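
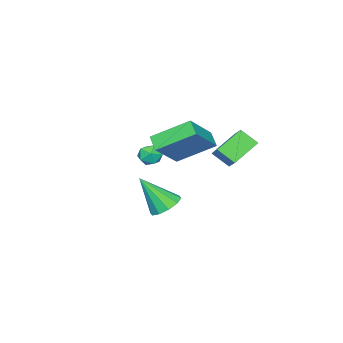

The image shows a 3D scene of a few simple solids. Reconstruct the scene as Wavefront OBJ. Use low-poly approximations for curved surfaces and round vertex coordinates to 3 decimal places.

v -0.532 1.868 2.168
v -1.88 2.235 2.969
v -0.709 2.683 1.497
v -2.057 3.05 2.298
v 0.037 2.53 2.822
v -1.311 2.897 3.623
v -0.14 3.345 2.151
v -1.488 3.712 2.952
v -1.442 -1.42 0.802
v -0.942 -1.553 0.37
v -1.598 -2.487 0.95
v -1.098 -2.62 0.518
v -0.961 -2.345 1.117
v -0.865 -1.685 1.025
v -1.675 -2.355 0.295
v -1.579 -1.695 0.203
v -1.087 -2.13 0.057
v -0.646 -2.124 0.565
v -1.894 -1.916 0.755
v -1.453 -1.91 1.263
v 0.733 0.532 2.634
v -0.147 2.067 3.689
v 1.157 1.112 2.144
v 0.277 2.647 3.199
v 2.363 0.513 4.021
v 1.483 2.048 5.076
v 2.787 1.093 3.531
v 1.907 2.628 4.586
v -0.519 -0.621 -1.95
v -0.147 -1.23 -2.464
v -0.001 -1.739 -0.25
v 0.233 -0.863 -2.338
v 0.326 -0.402 -2.064
v 0.096 -0.025 -1.746
v -0.369 0.124 -1.506
v -0.891 -0.011 -1.436
v -1.271 -0.379 -1.562
v -1.364 -0.839 -1.837
v -1.134 -1.216 -2.155
v -0.669 -1.366 -2.394
f 2 4 1
f 5 2 1
f 1 4 3
f 3 5 1
f 2 8 4
f 6 2 5
f 6 8 2
f 4 8 3
f 7 5 3
f 3 8 7
f 7 6 5
f 8 6 7
f 9 20 14
f 9 14 10
f 9 10 16
f 9 16 19
f 9 19 20
f 10 14 18
f 14 20 13
f 20 19 11
f 19 16 15
f 16 10 17
f 12 18 13
f 12 13 11
f 12 11 15
f 12 15 17
f 12 17 18
f 13 18 14
f 11 13 20
f 15 11 19
f 17 15 16
f 18 17 10
f 22 24 21
f 25 22 21
f 21 24 23
f 23 25 21
f 22 28 24
f 26 22 25
f 26 28 22
f 24 28 23
f 27 25 23
f 23 28 27
f 27 26 25
f 28 26 27
f 30 29 32
f 30 32 31
f 32 29 33
f 32 33 31
f 33 29 34
f 33 34 31
f 34 29 35
f 34 35 31
f 35 29 36
f 35 36 31
f 36 29 37
f 36 37 31
f 37 29 38
f 37 38 31
f 38 29 39
f 38 39 31
f 39 29 40
f 39 40 31
f 40 29 30
f 40 30 31



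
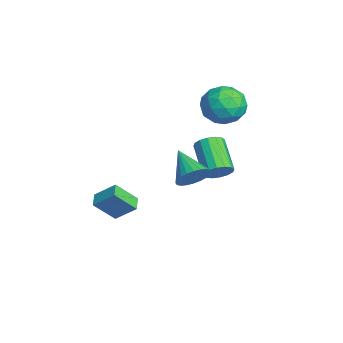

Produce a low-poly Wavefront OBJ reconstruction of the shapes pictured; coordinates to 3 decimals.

v 0.294 1.742 0.018
v 0.676 1.97 0.634
v -0.952 1.827 1.698
v -1.334 1.598 1.082
v 0.54 2.301 0.471
v -1.088 2.157 1.534
v 0.338 2.482 0.186
v -1.29 2.338 1.249
v 0.124 2.465 -0.144
v -1.504 2.321 0.919
v -0.044 2.253 -0.43
v -1.672 2.11 0.633
v -0.122 1.905 -0.596
v -1.75 1.762 0.467
v -0.088 1.513 -0.598
v -1.716 1.37 0.466
v 0.048 1.183 -0.434
v -1.58 1.039 0.629
v 0.25 1.002 -0.149
v -1.378 0.858 0.914
v 0.464 1.019 0.181
v -1.164 0.875 1.244
v 0.632 1.23 0.467
v -0.996 1.087 1.53
v 0.71 1.578 0.633
v -0.918 1.435 1.696
v -3.859 3.576 2.776
v -2.907 3.686 2.005
v -3.473 1.634 2.975
v -2.521 1.744 2.204
v -2.471 2.258 3.321
v -2.71 3.458 3.198
v -3.67 1.862 1.782
v -3.909 3.062 1.659
v -2.79 2.627 1.391
v -2.049 2.871 2.342
v -4.331 2.449 2.638
v -3.59 2.693 3.589
v -3.417 3.802 2.373
v -2.963 1.518 2.607
v -2.934 1.82 3.264
v -2.374 1.885 2.811
v -3.301 3.668 3.074
v -2.741 3.733 2.621
v -2.485 2.893 3.394
v -3.639 1.587 2.359
v -3.079 1.652 1.906
v -4.006 3.435 2.169
v -3.446 3.5 1.716
v -3.895 2.427 1.586
v -2.788 3.244 1.559
v -2.561 2.102 1.676
v -3.237 2.171 1.428
v -3.377 2.877 1.356
v -2.353 3.388 2.118
v -2.126 2.246 2.235
v -2.097 2.548 2.891
v -2.237 3.254 2.819
v -2.284 2.765 1.757
v -4.254 3.074 2.745
v -4.027 1.932 2.862
v -4.143 2.066 2.161
v -4.283 2.772 2.089
v -3.819 3.218 3.304
v -3.592 2.076 3.421
v -3.003 2.443 3.624
v -3.143 3.149 3.552
v -4.096 2.555 3.223
v -1.547 -2.841 -3.185
v -1.496 -3.903 -2.058
v -1.099 -1.881 -2.301
v -1.048 -2.943 -1.173
v -0.772 -3.017 -3.387
v -0.721 -4.079 -2.259
v -0.324 -2.057 -2.502
v -0.273 -3.119 -1.375
v 2.854 0.074 1.536
v 3.352 -0.323 2.143
v 1.366 -0.374 2.464
v 3.335 -0.004 2.269
v 3.244 0.327 2.283
v 3.094 0.619 2.184
v 2.907 0.829 1.986
v 2.712 0.923 1.719
v 2.539 0.889 1.425
v 2.414 0.73 1.147
v 2.356 0.471 0.929
v 2.373 0.153 0.803
v 2.464 -0.178 0.789
v 2.614 -0.471 0.888
v 2.801 -0.68 1.086
v 2.995 -0.775 1.352
v 3.169 -0.74 1.647
v 3.294 -0.581 1.924
f 2 1 5
f 2 5 3
f 3 5 6
f 3 6 4
f 5 1 7
f 5 7 6
f 6 7 8
f 6 8 4
f 7 1 9
f 7 9 8
f 8 9 10
f 8 10 4
f 9 1 11
f 9 11 10
f 10 11 12
f 10 12 4
f 11 1 13
f 11 13 12
f 12 13 14
f 12 14 4
f 13 1 15
f 13 15 14
f 14 15 16
f 14 16 4
f 15 1 17
f 15 17 16
f 16 17 18
f 16 18 4
f 17 1 19
f 17 19 18
f 18 19 20
f 18 20 4
f 19 1 21
f 19 21 20
f 20 21 22
f 20 22 4
f 21 1 23
f 21 23 22
f 22 23 24
f 22 24 4
f 23 1 25
f 23 25 24
f 24 25 26
f 24 26 4
f 25 1 2
f 25 2 26
f 26 2 3
f 26 3 4
f 27 64 43
f 64 38 67
f 43 67 32
f 64 67 43
f 27 43 39
f 43 32 44
f 39 44 28
f 43 44 39
f 27 39 48
f 39 28 49
f 48 49 34
f 39 49 48
f 27 48 60
f 48 34 63
f 60 63 37
f 48 63 60
f 27 60 64
f 60 37 68
f 64 68 38
f 60 68 64
f 28 44 55
f 44 32 58
f 55 58 36
f 44 58 55
f 32 67 45
f 67 38 66
f 45 66 31
f 67 66 45
f 38 68 65
f 68 37 61
f 65 61 29
f 68 61 65
f 37 63 62
f 63 34 50
f 62 50 33
f 63 50 62
f 34 49 54
f 49 28 51
f 54 51 35
f 49 51 54
f 30 56 42
f 56 36 57
f 42 57 31
f 56 57 42
f 30 42 40
f 42 31 41
f 40 41 29
f 42 41 40
f 30 40 47
f 40 29 46
f 47 46 33
f 40 46 47
f 30 47 52
f 47 33 53
f 52 53 35
f 47 53 52
f 30 52 56
f 52 35 59
f 56 59 36
f 52 59 56
f 31 57 45
f 57 36 58
f 45 58 32
f 57 58 45
f 29 41 65
f 41 31 66
f 65 66 38
f 41 66 65
f 33 46 62
f 46 29 61
f 62 61 37
f 46 61 62
f 35 53 54
f 53 33 50
f 54 50 34
f 53 50 54
f 36 59 55
f 59 35 51
f 55 51 28
f 59 51 55
f 70 72 69
f 73 70 69
f 69 72 71
f 71 73 69
f 70 76 72
f 74 70 73
f 74 76 70
f 72 76 71
f 75 73 71
f 71 76 75
f 75 74 73
f 76 74 75
f 78 77 80
f 78 80 79
f 80 77 81
f 80 81 79
f 81 77 82
f 81 82 79
f 82 77 83
f 82 83 79
f 83 77 84
f 83 84 79
f 84 77 85
f 84 85 79
f 85 77 86
f 85 86 79
f 86 77 87
f 86 87 79
f 87 77 88
f 87 88 79
f 88 77 89
f 88 89 79
f 89 77 90
f 89 90 79
f 90 77 91
f 90 91 79
f 91 77 92
f 91 92 79
f 92 77 93
f 92 93 79
f 93 77 94
f 93 94 79
f 94 77 78
f 94 78 79



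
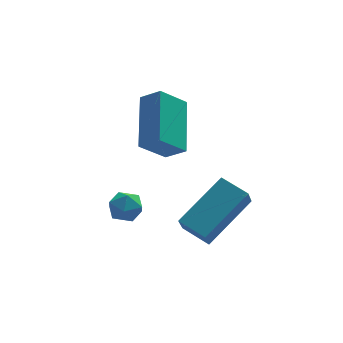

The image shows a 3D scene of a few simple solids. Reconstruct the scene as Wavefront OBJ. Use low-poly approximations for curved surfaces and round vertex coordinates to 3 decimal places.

v 1.146 -1.657 0.955
v 1.727 -2.08 1.446
v 1.552 0.147 2.033
v 2.132 -0.276 2.523
v 2.068 -1.364 0.117
v 2.648 -1.787 0.607
v 2.473 0.44 1.194
v 3.054 0.017 1.685
v 0.713 -1.988 -1.381
v 1.023 -2.276 -0.899
v 0.077 -2.804 -1.461
v 0.387 -3.092 -0.979
v 0.029 -2.572 -0.864
v 0.422 -2.068 -0.815
v 0.678 -3.012 -1.545
v 1.071 -2.508 -1.496
v 1.001 -2.909 -1
v 0.6 -2.637 -0.58
v 0.5 -2.443 -1.78
v 0.099 -2.171 -1.36
v 2.352 -2.601 -2.447
v 2.097 -3.159 -1.645
v 3.938 -1.67 -1.296
v 3.683 -2.228 -0.493
v 3.037 -3.372 -2.767
v 2.782 -3.93 -1.964
v 4.623 -2.441 -1.615
v 4.368 -2.999 -0.813
f 2 4 1
f 5 2 1
f 1 4 3
f 3 5 1
f 2 8 4
f 6 2 5
f 6 8 2
f 4 8 3
f 7 5 3
f 3 8 7
f 7 6 5
f 8 6 7
f 9 20 14
f 9 14 10
f 9 10 16
f 9 16 19
f 9 19 20
f 10 14 18
f 14 20 13
f 20 19 11
f 19 16 15
f 16 10 17
f 12 18 13
f 12 13 11
f 12 11 15
f 12 15 17
f 12 17 18
f 13 18 14
f 11 13 20
f 15 11 19
f 17 15 16
f 18 17 10
f 22 24 21
f 25 22 21
f 21 24 23
f 23 25 21
f 22 28 24
f 26 22 25
f 26 28 22
f 24 28 23
f 27 25 23
f 23 28 27
f 27 26 25
f 28 26 27



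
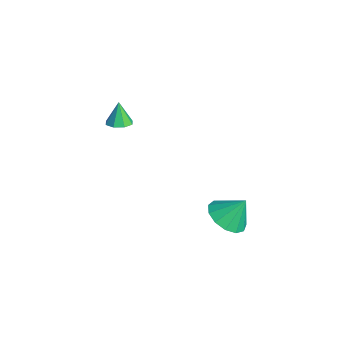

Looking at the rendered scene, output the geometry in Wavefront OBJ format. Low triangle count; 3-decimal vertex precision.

v -2.113 -3.321 -0.749
v -1.738 -2.884 -0.679
v -2.427 -3.219 0.289
v -2.138 -2.745 -0.813
v -2.523 -2.944 -0.911
v -2.667 -3.364 -0.913
v -2.487 -3.758 -0.82
v -2.087 -3.897 -0.685
v -1.702 -3.698 -0.588
v -1.558 -3.278 -0.585
v 3.095 -0.64 -3.112
v 3.996 -0.617 -3.342
v 3.345 0.04 -2.068
v 3.776 -0.197 -3.564
v 3.341 0.084 -3.642
v 2.827 0.134 -3.552
v 2.398 -0.061 -3.322
v 2.191 -0.44 -3.025
v 2.271 -0.883 -2.756
v 2.612 -1.248 -2.6
v 3.107 -1.42 -2.606
v 3.598 -1.345 -2.772
v 3.93 -1.046 -3.047
f 2 1 4
f 2 4 3
f 4 1 5
f 4 5 3
f 5 1 6
f 5 6 3
f 6 1 7
f 6 7 3
f 7 1 8
f 7 8 3
f 8 1 9
f 8 9 3
f 9 1 10
f 9 10 3
f 10 1 2
f 10 2 3
f 12 11 14
f 12 14 13
f 14 11 15
f 14 15 13
f 15 11 16
f 15 16 13
f 16 11 17
f 16 17 13
f 17 11 18
f 17 18 13
f 18 11 19
f 18 19 13
f 19 11 20
f 19 20 13
f 20 11 21
f 20 21 13
f 21 11 22
f 21 22 13
f 22 11 23
f 22 23 13
f 23 11 12
f 23 12 13



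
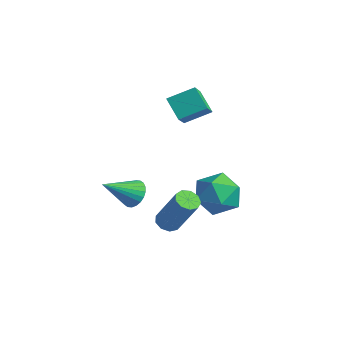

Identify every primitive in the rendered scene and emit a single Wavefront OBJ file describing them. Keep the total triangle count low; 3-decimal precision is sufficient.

v -1.171 1.944 2.909
v -0.482 1.093 3.797
v -0.611 2.952 3.441
v 0.078 2.101 4.329
v -0.298 1.859 2.151
v 0.391 1.008 3.039
v 0.262 2.867 2.683
v 0.951 2.016 3.571
v 2.184 -0.983 -1.151
v 2.636 -0.87 -1.423
v 3.649 -0.683 0.339
v 3.196 -0.797 0.611
v 2.451 -0.559 -1.349
v 3.464 -0.372 0.412
v 2.141 -0.446 -1.183
v 3.154 -0.259 0.578
v 1.851 -0.585 -1.002
v 2.863 -0.398 0.76
v 1.717 -0.91 -0.89
v 2.729 -0.724 0.871
v 1.801 -1.27 -0.9
v 2.813 -1.083 0.861
v 2.064 -1.495 -1.028
v 3.076 -1.309 0.734
v 2.384 -1.481 -1.213
v 3.396 -1.294 0.549
v 2.61 -1.234 -1.369
v 3.622 -1.047 0.393
v 0.76 -1.531 -0.052
v 1.138 -1.256 0.441
v 0.46 -2.849 0.912
v 0.898 -1.159 0.499
v 0.637 -1.118 0.474
v 0.395 -1.141 0.368
v 0.208 -1.222 0.198
v 0.106 -1.351 -0.01
v 0.102 -1.508 -0.224
v 0.199 -1.667 -0.412
v 0.382 -1.807 -0.546
v 0.621 -1.904 -0.604
v 0.882 -1.944 -0.578
v 1.125 -1.922 -0.473
v 1.311 -1.84 -0.303
v 1.414 -1.711 -0.095
v 1.417 -1.555 0.119
v 1.32 -1.395 0.308
v 0.585 1.805 -0.822
v 1.122 2.721 -0.451
v 1.798 1.639 -2.169
v 2.335 2.555 -1.798
v 2.356 1.607 -1.193
v 1.606 1.71 -0.36
v 1.314 2.65 -2.26
v 0.564 2.753 -1.427
v 1.573 3.244 -1.34
v 2.217 2.599 -0.68
v 0.703 1.761 -1.94
v 1.347 1.116 -1.28
f 2 4 1
f 5 2 1
f 1 4 3
f 3 5 1
f 2 8 4
f 6 2 5
f 6 8 2
f 4 8 3
f 7 5 3
f 3 8 7
f 7 6 5
f 8 6 7
f 10 9 13
f 10 13 11
f 11 13 14
f 11 14 12
f 13 9 15
f 13 15 14
f 14 15 16
f 14 16 12
f 15 9 17
f 15 17 16
f 16 17 18
f 16 18 12
f 17 9 19
f 17 19 18
f 18 19 20
f 18 20 12
f 19 9 21
f 19 21 20
f 20 21 22
f 20 22 12
f 21 9 23
f 21 23 22
f 22 23 24
f 22 24 12
f 23 9 25
f 23 25 24
f 24 25 26
f 24 26 12
f 25 9 27
f 25 27 26
f 26 27 28
f 26 28 12
f 27 9 10
f 27 10 28
f 28 10 11
f 28 11 12
f 30 29 32
f 30 32 31
f 32 29 33
f 32 33 31
f 33 29 34
f 33 34 31
f 34 29 35
f 34 35 31
f 35 29 36
f 35 36 31
f 36 29 37
f 36 37 31
f 37 29 38
f 37 38 31
f 38 29 39
f 38 39 31
f 39 29 40
f 39 40 31
f 40 29 41
f 40 41 31
f 41 29 42
f 41 42 31
f 42 29 43
f 42 43 31
f 43 29 44
f 43 44 31
f 44 29 45
f 44 45 31
f 45 29 46
f 45 46 31
f 46 29 30
f 46 30 31
f 47 58 52
f 47 52 48
f 47 48 54
f 47 54 57
f 47 57 58
f 48 52 56
f 52 58 51
f 58 57 49
f 57 54 53
f 54 48 55
f 50 56 51
f 50 51 49
f 50 49 53
f 50 53 55
f 50 55 56
f 51 56 52
f 49 51 58
f 53 49 57
f 55 53 54
f 56 55 48



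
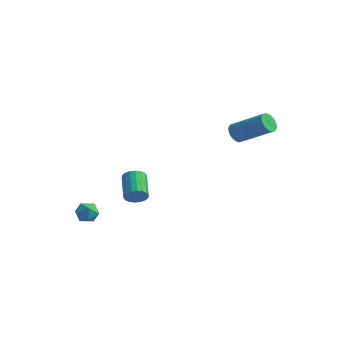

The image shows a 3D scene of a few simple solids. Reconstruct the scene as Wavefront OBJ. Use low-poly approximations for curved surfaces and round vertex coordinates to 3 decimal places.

v -1.648 -2.701 -2.646
v -1.205 -2.902 -3.065
v -2.375 -3.238 -3.155
v -1.932 -3.439 -3.574
v -1.919 -3.649 -2.969
v -1.47 -3.317 -2.654
v -2.11 -2.823 -3.566
v -1.661 -2.491 -3.251
v -1.491 -2.977 -3.634
v -1.373 -3.488 -3.264
v -2.207 -2.652 -2.956
v -2.089 -3.163 -2.586
v 2.078 3.173 0.9
v 2.355 2.767 0.593
v 3.98 3.12 1.593
v 3.702 3.527 1.9
v 2.394 2.981 0.454
v 4.019 3.334 1.454
v 2.371 3.233 0.403
v 3.995 3.586 1.403
v 2.289 3.473 0.451
v 3.914 3.826 1.45
v 2.166 3.654 0.587
v 3.79 4.007 1.587
v 2.025 3.74 0.786
v 3.649 4.093 1.786
v 1.894 3.713 1.007
v 3.519 4.066 2.007
v 1.8 3.58 1.207
v 3.425 3.933 2.207
v 1.761 3.366 1.346
v 3.386 3.719 2.346
v 1.785 3.114 1.397
v 3.409 3.467 2.397
v 1.866 2.874 1.35
v 3.491 3.227 2.349
v 1.99 2.693 1.213
v 3.614 3.046 2.213
v 2.131 2.607 1.014
v 3.755 2.96 2.014
v 2.261 2.634 0.793
v 3.886 2.987 1.793
v 0.243 -1.994 -1.89
v 0.62 -1.974 -1.45
v -0.246 -1.046 -0.75
v -0.623 -1.066 -1.19
v 0.701 -1.783 -1.603
v -0.166 -0.855 -0.903
v 0.691 -1.633 -1.813
v -0.176 -0.706 -1.113
v 0.593 -1.555 -2.039
v -0.274 -0.628 -1.339
v 0.425 -1.564 -2.235
v -0.442 -0.636 -1.535
v 0.221 -1.658 -2.363
v -0.646 -0.73 -1.662
v 0.022 -1.819 -2.397
v -0.845 -0.891 -1.696
v -0.134 -2.014 -2.33
v -1 -1.086 -1.63
v -0.214 -2.205 -2.177
v -1.081 -1.277 -1.477
v -0.204 -2.354 -1.967
v -1.071 -1.427 -1.267
v -0.106 -2.432 -1.741
v -0.973 -1.505 -1.041
v 0.062 -2.424 -1.545
v -0.805 -1.496 -0.845
v 0.266 -2.33 -1.418
v -0.601 -1.402 -0.717
v 0.465 -2.169 -1.384
v -0.402 -1.241 -0.683
f 1 12 6
f 1 6 2
f 1 2 8
f 1 8 11
f 1 11 12
f 2 6 10
f 6 12 5
f 12 11 3
f 11 8 7
f 8 2 9
f 4 10 5
f 4 5 3
f 4 3 7
f 4 7 9
f 4 9 10
f 5 10 6
f 3 5 12
f 7 3 11
f 9 7 8
f 10 9 2
f 14 13 17
f 14 17 15
f 15 17 18
f 15 18 16
f 17 13 19
f 17 19 18
f 18 19 20
f 18 20 16
f 19 13 21
f 19 21 20
f 20 21 22
f 20 22 16
f 21 13 23
f 21 23 22
f 22 23 24
f 22 24 16
f 23 13 25
f 23 25 24
f 24 25 26
f 24 26 16
f 25 13 27
f 25 27 26
f 26 27 28
f 26 28 16
f 27 13 29
f 27 29 28
f 28 29 30
f 28 30 16
f 29 13 31
f 29 31 30
f 30 31 32
f 30 32 16
f 31 13 33
f 31 33 32
f 32 33 34
f 32 34 16
f 33 13 35
f 33 35 34
f 34 35 36
f 34 36 16
f 35 13 37
f 35 37 36
f 36 37 38
f 36 38 16
f 37 13 39
f 37 39 38
f 38 39 40
f 38 40 16
f 39 13 41
f 39 41 40
f 40 41 42
f 40 42 16
f 41 13 14
f 41 14 42
f 42 14 15
f 42 15 16
f 44 43 47
f 44 47 45
f 45 47 48
f 45 48 46
f 47 43 49
f 47 49 48
f 48 49 50
f 48 50 46
f 49 43 51
f 49 51 50
f 50 51 52
f 50 52 46
f 51 43 53
f 51 53 52
f 52 53 54
f 52 54 46
f 53 43 55
f 53 55 54
f 54 55 56
f 54 56 46
f 55 43 57
f 55 57 56
f 56 57 58
f 56 58 46
f 57 43 59
f 57 59 58
f 58 59 60
f 58 60 46
f 59 43 61
f 59 61 60
f 60 61 62
f 60 62 46
f 61 43 63
f 61 63 62
f 62 63 64
f 62 64 46
f 63 43 65
f 63 65 64
f 64 65 66
f 64 66 46
f 65 43 67
f 65 67 66
f 66 67 68
f 66 68 46
f 67 43 69
f 67 69 68
f 68 69 70
f 68 70 46
f 69 43 71
f 69 71 70
f 70 71 72
f 70 72 46
f 71 43 44
f 71 44 72
f 72 44 45
f 72 45 46



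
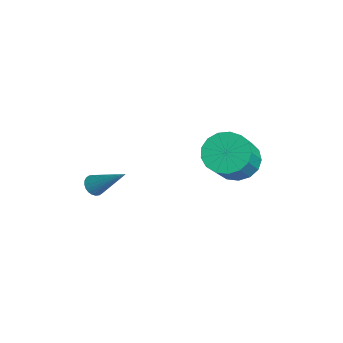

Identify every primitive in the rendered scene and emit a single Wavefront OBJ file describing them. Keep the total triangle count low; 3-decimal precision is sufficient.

v -1.364 3.465 -1.165
v -0.896 2.908 -1.836
v 0.133 2.098 -0.446
v -0.336 2.655 0.225
v -0.629 3.298 -1.807
v 0.4 2.488 -0.416
v -0.53 3.727 -1.63
v 0.499 2.916 -0.24
v -0.623 4.095 -1.347
v 0.406 3.285 0.043
v -0.885 4.319 -1.022
v 0.144 3.509 0.368
v -1.257 4.348 -0.73
v -0.228 3.538 0.66
v -1.654 4.174 -0.538
v -0.625 3.364 0.853
v -1.984 3.838 -0.489
v -0.955 3.028 0.901
v -2.173 3.416 -0.595
v -1.144 2.606 0.795
v -2.176 3.006 -0.832
v -1.147 2.196 0.558
v -1.993 2.701 -1.145
v -0.964 1.89 0.245
v -1.667 2.571 -1.463
v -0.638 1.76 -0.073
v -1.271 2.645 -1.712
v -0.242 1.835 -0.322
v -3.481 -1.681 -3.058
v -3.218 -2.103 -2.944
v -2.439 -0.699 -1.822
v -3.11 -2.029 -3.094
v -3.058 -1.902 -3.238
v -3.071 -1.741 -3.355
v -3.146 -1.572 -3.426
v -3.272 -1.418 -3.442
v -3.43 -1.305 -3.399
v -3.595 -1.249 -3.304
v -3.743 -1.258 -3.171
v -3.851 -1.332 -3.022
v -3.903 -1.459 -2.877
v -3.89 -1.62 -2.76
v -3.815 -1.79 -2.689
v -3.689 -1.943 -2.673
v -3.532 -2.056 -2.716
v -3.366 -2.112 -2.811
f 2 1 5
f 2 5 3
f 3 5 6
f 3 6 4
f 5 1 7
f 5 7 6
f 6 7 8
f 6 8 4
f 7 1 9
f 7 9 8
f 8 9 10
f 8 10 4
f 9 1 11
f 9 11 10
f 10 11 12
f 10 12 4
f 11 1 13
f 11 13 12
f 12 13 14
f 12 14 4
f 13 1 15
f 13 15 14
f 14 15 16
f 14 16 4
f 15 1 17
f 15 17 16
f 16 17 18
f 16 18 4
f 17 1 19
f 17 19 18
f 18 19 20
f 18 20 4
f 19 1 21
f 19 21 20
f 20 21 22
f 20 22 4
f 21 1 23
f 21 23 22
f 22 23 24
f 22 24 4
f 23 1 25
f 23 25 24
f 24 25 26
f 24 26 4
f 25 1 27
f 25 27 26
f 26 27 28
f 26 28 4
f 27 1 2
f 27 2 28
f 28 2 3
f 28 3 4
f 30 29 32
f 30 32 31
f 32 29 33
f 32 33 31
f 33 29 34
f 33 34 31
f 34 29 35
f 34 35 31
f 35 29 36
f 35 36 31
f 36 29 37
f 36 37 31
f 37 29 38
f 37 38 31
f 38 29 39
f 38 39 31
f 39 29 40
f 39 40 31
f 40 29 41
f 40 41 31
f 41 29 42
f 41 42 31
f 42 29 43
f 42 43 31
f 43 29 44
f 43 44 31
f 44 29 45
f 44 45 31
f 45 29 46
f 45 46 31
f 46 29 30
f 46 30 31



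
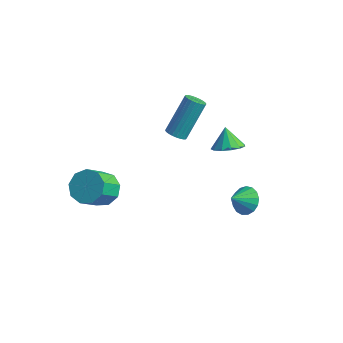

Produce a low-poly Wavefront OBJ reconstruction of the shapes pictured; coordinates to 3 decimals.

v 2.525 -0.392 0.567
v 3.133 -0.24 0.997
v 2.215 -1.148 1.273
v 2.877 -0.015 1.125
v 2.541 0.123 1.126
v 2.201 0.144 0.998
v 1.935 0.041 0.771
v 1.805 -0.16 0.498
v 1.84 -0.415 0.24
v 2.031 -0.664 0.058
v 2.336 -0.851 -0.008
v 2.684 -0.933 0.058
v 2.996 -0.891 0.24
v 3.2 -0.735 0.497
v 3.25 -0.5 0.771
v -3.419 -3.261 0.283
v -2.741 -3.719 -0.115
v -2.783 -4.837 1.098
v -3.461 -4.379 1.497
v -2.51 -3.298 0.281
v -2.552 -4.415 1.494
v -2.704 -2.86 0.678
v -2.746 -3.977 1.891
v -3.233 -2.609 0.89
v -3.275 -3.727 2.104
v -3.849 -2.664 0.819
v -3.891 -3.781 2.032
v -4.264 -2.998 0.497
v -4.305 -4.115 1.71
v -4.283 -3.456 0.075
v -4.325 -4.573 1.288
v -3.899 -3.822 -0.249
v -3.94 -4.939 0.964
v -3.289 -3.926 -0.324
v -3.331 -5.043 0.889
v 0.428 1.296 1.902
v 0.904 0.847 2.379
v -0.048 1.744 2.798
v 1.129 1.237 2.303
v 1.131 1.645 2.099
v 0.91 1.943 1.833
v 0.535 2.035 1.589
v 0.127 1.892 1.443
v -0.186 1.56 1.444
v -0.304 1.144 1.59
v -0.19 0.776 1.834
v 0.121 0.573 2.1
v 0.528 0.599 2.303
v -1.559 -0.06 2.885
v -1.126 -0.333 3.057
v -0.948 0.987 4.707
v -1.381 1.26 4.535
v -1.037 -0.189 2.932
v -0.859 1.131 4.582
v -1.027 -0.025 2.8
v -0.849 1.295 4.45
v -1.098 0.133 2.681
v -0.92 1.453 4.33
v -1.239 0.263 2.593
v -1.061 1.582 4.242
v -1.429 0.343 2.549
v -1.251 1.662 4.199
v -1.639 0.361 2.557
v -1.461 1.681 4.206
v -1.837 0.316 2.614
v -1.659 1.636 4.264
v -1.992 0.213 2.713
v -1.814 1.533 4.363
v -2.081 0.069 2.838
v -1.903 1.389 4.488
v -2.091 -0.095 2.97
v -1.913 1.225 4.62
v -2.02 -0.253 3.09
v -1.842 1.067 4.739
v -1.879 -0.382 3.178
v -1.701 0.937 4.827
v -1.689 -0.462 3.221
v -1.511 0.857 4.871
v -1.479 -0.481 3.214
v -1.301 0.839 4.863
v -1.281 -0.436 3.156
v -1.103 0.884 4.806
f 2 1 4
f 2 4 3
f 4 1 5
f 4 5 3
f 5 1 6
f 5 6 3
f 6 1 7
f 6 7 3
f 7 1 8
f 7 8 3
f 8 1 9
f 8 9 3
f 9 1 10
f 9 10 3
f 10 1 11
f 10 11 3
f 11 1 12
f 11 12 3
f 12 1 13
f 12 13 3
f 13 1 14
f 13 14 3
f 14 1 15
f 14 15 3
f 15 1 2
f 15 2 3
f 17 16 20
f 17 20 18
f 18 20 21
f 18 21 19
f 20 16 22
f 20 22 21
f 21 22 23
f 21 23 19
f 22 16 24
f 22 24 23
f 23 24 25
f 23 25 19
f 24 16 26
f 24 26 25
f 25 26 27
f 25 27 19
f 26 16 28
f 26 28 27
f 27 28 29
f 27 29 19
f 28 16 30
f 28 30 29
f 29 30 31
f 29 31 19
f 30 16 32
f 30 32 31
f 31 32 33
f 31 33 19
f 32 16 34
f 32 34 33
f 33 34 35
f 33 35 19
f 34 16 17
f 34 17 35
f 35 17 18
f 35 18 19
f 37 36 39
f 37 39 38
f 39 36 40
f 39 40 38
f 40 36 41
f 40 41 38
f 41 36 42
f 41 42 38
f 42 36 43
f 42 43 38
f 43 36 44
f 43 44 38
f 44 36 45
f 44 45 38
f 45 36 46
f 45 46 38
f 46 36 47
f 46 47 38
f 47 36 48
f 47 48 38
f 48 36 37
f 48 37 38
f 50 49 53
f 50 53 51
f 51 53 54
f 51 54 52
f 53 49 55
f 53 55 54
f 54 55 56
f 54 56 52
f 55 49 57
f 55 57 56
f 56 57 58
f 56 58 52
f 57 49 59
f 57 59 58
f 58 59 60
f 58 60 52
f 59 49 61
f 59 61 60
f 60 61 62
f 60 62 52
f 61 49 63
f 61 63 62
f 62 63 64
f 62 64 52
f 63 49 65
f 63 65 64
f 64 65 66
f 64 66 52
f 65 49 67
f 65 67 66
f 66 67 68
f 66 68 52
f 67 49 69
f 67 69 68
f 68 69 70
f 68 70 52
f 69 49 71
f 69 71 70
f 70 71 72
f 70 72 52
f 71 49 73
f 71 73 72
f 72 73 74
f 72 74 52
f 73 49 75
f 73 75 74
f 74 75 76
f 74 76 52
f 75 49 77
f 75 77 76
f 76 77 78
f 76 78 52
f 77 49 79
f 77 79 78
f 78 79 80
f 78 80 52
f 79 49 81
f 79 81 80
f 80 81 82
f 80 82 52
f 81 49 50
f 81 50 82
f 82 50 51
f 82 51 52



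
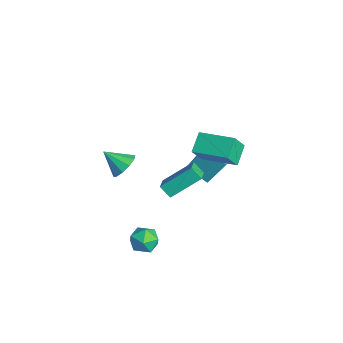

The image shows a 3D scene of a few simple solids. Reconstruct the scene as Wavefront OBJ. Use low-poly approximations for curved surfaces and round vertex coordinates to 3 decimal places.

v -4.815 3.111 -4.396
v -4.587 4.102 -2.851
v -3.844 4.047 -5.14
v -3.616 5.038 -3.594
v -3.444 2.062 -3.926
v -3.216 3.053 -2.38
v -2.473 2.998 -4.669
v -2.245 3.989 -3.124
v 0.242 -0.527 -1.453
v 0.401 1.141 -0.154
v -0.665 -0.104 -1.885
v -0.506 1.564 -0.586
v 0.726 -0.104 -2.054
v 0.885 1.564 -0.755
v -0.181 0.319 -2.486
v -0.022 1.987 -1.187
v 2.608 -1.519 -2.604
v 3.498 -1.588 -2.553
v 2.542 -2.832 -3.207
v 3.432 -2.901 -3.156
v 2.938 -2.914 -2.411
v 2.979 -2.103 -2.038
v 3.061 -2.317 -3.722
v 3.102 -1.506 -3.349
v 3.778 -2.081 -3.243
v 3.702 -2.45 -2.433
v 2.338 -1.97 -3.327
v 2.262 -2.339 -2.517
v 1.103 1.492 1.174
v 0.238 2.158 1.862
v 2.529 2.959 1.549
v 1.664 3.624 2.237
v 1.496 0.816 2.323
v 0.631 1.481 3.011
v 2.922 2.282 2.698
v 2.057 2.948 3.386
v 2.135 -2.945 2.78
v 2.728 -3.518 2.622
v 1.485 -3.855 3.64
v 2.88 -3.239 3.033
v 2.747 -2.847 3.346
v 2.381 -2.493 3.444
v 1.92 -2.312 3.288
v 1.541 -2.372 2.938
v 1.389 -2.652 2.528
v 1.522 -3.043 2.214
v 1.889 -3.397 2.116
v 2.35 -3.579 2.272
f 2 4 1
f 5 2 1
f 1 4 3
f 3 5 1
f 2 8 4
f 6 2 5
f 6 8 2
f 4 8 3
f 7 5 3
f 3 8 7
f 7 6 5
f 8 6 7
f 10 12 9
f 13 10 9
f 9 12 11
f 11 13 9
f 10 16 12
f 14 10 13
f 14 16 10
f 12 16 11
f 15 13 11
f 11 16 15
f 15 14 13
f 16 14 15
f 17 28 22
f 17 22 18
f 17 18 24
f 17 24 27
f 17 27 28
f 18 22 26
f 22 28 21
f 28 27 19
f 27 24 23
f 24 18 25
f 20 26 21
f 20 21 19
f 20 19 23
f 20 23 25
f 20 25 26
f 21 26 22
f 19 21 28
f 23 19 27
f 25 23 24
f 26 25 18
f 30 32 29
f 33 30 29
f 29 32 31
f 31 33 29
f 30 36 32
f 34 30 33
f 34 36 30
f 32 36 31
f 35 33 31
f 31 36 35
f 35 34 33
f 36 34 35
f 38 37 40
f 38 40 39
f 40 37 41
f 40 41 39
f 41 37 42
f 41 42 39
f 42 37 43
f 42 43 39
f 43 37 44
f 43 44 39
f 44 37 45
f 44 45 39
f 45 37 46
f 45 46 39
f 46 37 47
f 46 47 39
f 47 37 48
f 47 48 39
f 48 37 38
f 48 38 39



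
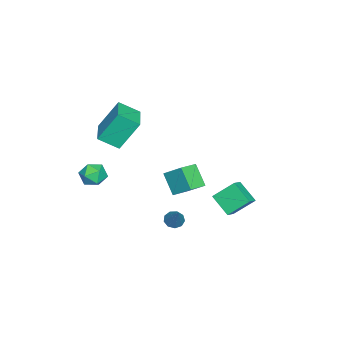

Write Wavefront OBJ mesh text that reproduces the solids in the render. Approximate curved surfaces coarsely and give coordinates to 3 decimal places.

v 0.341 3.855 -2.16
v -0.239 2.804 -1.294
v -0.091 4.943 -1.129
v -0.671 3.892 -0.263
v 1.131 3.768 -1.737
v 0.551 2.717 -0.871
v 0.699 4.856 -0.706
v 0.119 3.805 0.16
v -0.658 -2.963 1.997
v -0.328 -4.087 2.727
v -1.201 -1.973 3.768
v -0.871 -3.097 4.498
v 1.111 -2.323 2.182
v 1.441 -3.447 2.912
v 0.568 -1.333 3.953
v 0.898 -2.457 4.683
v 1.893 -3.066 0.573
v 2.453 -2.479 0.797
v 2.767 -4.041 0.943
v 3.327 -3.454 1.167
v 2.622 -3.554 1.614
v 2.081 -2.952 1.385
v 3.139 -3.568 0.355
v 2.598 -2.966 0.126
v 3.223 -2.79 0.662
v 2.903 -2.781 1.44
v 2.317 -3.739 0.3
v 1.997 -3.73 1.078
v -4.038 -0.777 -2.484
v -3.695 0.379 -1.526
v -3.371 0.014 -3.678
v -3.028 1.17 -2.72
v -2.992 -1.29 -2.24
v -2.649 -0.134 -1.282
v -2.325 -0.499 -3.434
v -1.982 0.657 -2.476
v 2.732 1.326 -1.584
v 3.201 1.136 -1.847
v 3.688 1.874 -0.276
v 3.131 1.506 -1.95
v 2.874 1.791 -1.882
v 2.551 1.859 -1.675
v 2.313 1.678 -1.425
v 2.271 1.332 -1.25
v 2.445 0.984 -1.231
v 2.754 0.796 -1.378
v 3.052 0.856 -1.621
f 2 4 1
f 5 2 1
f 1 4 3
f 3 5 1
f 2 8 4
f 6 2 5
f 6 8 2
f 4 8 3
f 7 5 3
f 3 8 7
f 7 6 5
f 8 6 7
f 10 12 9
f 13 10 9
f 9 12 11
f 11 13 9
f 10 16 12
f 14 10 13
f 14 16 10
f 12 16 11
f 15 13 11
f 11 16 15
f 15 14 13
f 16 14 15
f 17 28 22
f 17 22 18
f 17 18 24
f 17 24 27
f 17 27 28
f 18 22 26
f 22 28 21
f 28 27 19
f 27 24 23
f 24 18 25
f 20 26 21
f 20 21 19
f 20 19 23
f 20 23 25
f 20 25 26
f 21 26 22
f 19 21 28
f 23 19 27
f 25 23 24
f 26 25 18
f 30 32 29
f 33 30 29
f 29 32 31
f 31 33 29
f 30 36 32
f 34 30 33
f 34 36 30
f 32 36 31
f 35 33 31
f 31 36 35
f 35 34 33
f 36 34 35
f 38 37 40
f 38 40 39
f 40 37 41
f 40 41 39
f 41 37 42
f 41 42 39
f 42 37 43
f 42 43 39
f 43 37 44
f 43 44 39
f 44 37 45
f 44 45 39
f 45 37 46
f 45 46 39
f 46 37 47
f 46 47 39
f 47 37 38
f 47 38 39



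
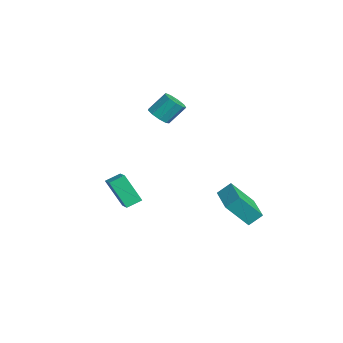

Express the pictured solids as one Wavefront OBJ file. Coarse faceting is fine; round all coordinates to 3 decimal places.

v 1.746 -3.82 -0.483
v 2.707 -3.902 -0.044
v 1.672 -3.041 -0.177
v 2.634 -3.123 0.261
v 2.446 -3.197 -1.901
v 3.408 -3.279 -1.463
v 2.373 -2.418 -1.596
v 3.334 -2.5 -1.157
v 0.197 2.399 -3.468
v 0.26 3.109 -2.871
v 0.429 3.542 -4.852
v 0.493 4.252 -4.255
v 2.047 2.148 -3.365
v 2.111 2.858 -2.768
v 2.28 3.291 -4.749
v 2.343 4.001 -4.152
v -1.848 0.038 1.367
v -1.195 -0.131 1.511
v -1.179 0.753 2.477
v -1.832 0.922 2.333
v -1.205 0.217 1.192
v -1.189 1.101 2.159
v -1.516 0.482 0.955
v -1.5 1.366 1.922
v -1.983 0.538 0.911
v -1.967 1.422 1.878
v -2.386 0.361 1.08
v -2.37 1.245 2.047
v -2.538 0.032 1.383
v -2.522 0.916 2.35
v -2.367 -0.294 1.678
v -2.351 0.59 2.645
v -1.953 -0.464 1.828
v -1.937 0.42 2.794
v -1.49 -0.4 1.762
v -1.474 0.484 2.728
f 2 4 1
f 5 2 1
f 1 4 3
f 3 5 1
f 2 8 4
f 6 2 5
f 6 8 2
f 4 8 3
f 7 5 3
f 3 8 7
f 7 6 5
f 8 6 7
f 10 12 9
f 13 10 9
f 9 12 11
f 11 13 9
f 10 16 12
f 14 10 13
f 14 16 10
f 12 16 11
f 15 13 11
f 11 16 15
f 15 14 13
f 16 14 15
f 18 17 21
f 18 21 19
f 19 21 22
f 19 22 20
f 21 17 23
f 21 23 22
f 22 23 24
f 22 24 20
f 23 17 25
f 23 25 24
f 24 25 26
f 24 26 20
f 25 17 27
f 25 27 26
f 26 27 28
f 26 28 20
f 27 17 29
f 27 29 28
f 28 29 30
f 28 30 20
f 29 17 31
f 29 31 30
f 30 31 32
f 30 32 20
f 31 17 33
f 31 33 32
f 32 33 34
f 32 34 20
f 33 17 35
f 33 35 34
f 34 35 36
f 34 36 20
f 35 17 18
f 35 18 36
f 36 18 19
f 36 19 20



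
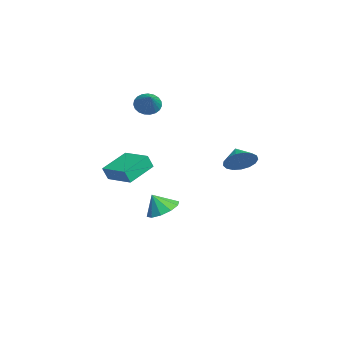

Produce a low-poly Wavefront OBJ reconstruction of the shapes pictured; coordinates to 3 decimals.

v -1.425 -2.808 -0.383
v -1.311 -3.117 0.422
v -0.091 -1.745 -0.164
v 0.023 -2.054 0.642
v -0.283 -4.106 -1.042
v -0.169 -4.415 -0.236
v 1.051 -3.043 -0.822
v 1.165 -3.352 -0.017
v -1.932 -1.074 -4.062
v -0.943 -1.279 -4.105
v -2.008 -1.666 -2.998
v -1.015 -0.735 -3.807
v -1.437 -0.32 -3.608
v -2.048 -0.194 -3.581
v -2.614 -0.404 -3.739
v -2.92 -0.87 -4.02
v -2.848 -1.414 -4.317
v -2.426 -1.829 -4.517
v -1.815 -1.955 -4.543
v -1.249 -1.745 -4.386
v -3.191 -1.761 3.28
v -2.765 -1.986 2.679
v -1.869 -1.719 4.2
v -2.756 -1.667 2.652
v -2.822 -1.364 2.733
v -2.952 -1.13 2.909
v -3.123 -1.006 3.149
v -3.306 -1.011 3.412
v -3.469 -1.147 3.652
v -3.584 -1.389 3.828
v -3.63 -1.695 3.909
v -3.601 -2.013 3.882
v -3.5 -2.287 3.75
v -3.347 -2.47 3.537
v -3.166 -2.531 3.28
v -2.989 -2.459 3.023
v -2.847 -2.266 2.811
v 3.32 2.343 1.324
v 3.729 1.654 1.777
v 2.44 2.197 1.896
v 3.825 2.01 2.017
v 3.807 2.442 2.099
v 3.676 2.852 2.003
v 3.465 3.145 1.752
v 3.22 3.254 1.403
v 2.998 3.155 1.036
v 2.85 2.87 0.734
v 2.81 2.464 0.569
v 2.886 2.03 0.576
v 3.063 1.669 0.754
v 3.298 1.461 1.063
v 3.538 1.456 1.432
f 2 4 1
f 5 2 1
f 1 4 3
f 3 5 1
f 2 8 4
f 6 2 5
f 6 8 2
f 4 8 3
f 7 5 3
f 3 8 7
f 7 6 5
f 8 6 7
f 10 9 12
f 10 12 11
f 12 9 13
f 12 13 11
f 13 9 14
f 13 14 11
f 14 9 15
f 14 15 11
f 15 9 16
f 15 16 11
f 16 9 17
f 16 17 11
f 17 9 18
f 17 18 11
f 18 9 19
f 18 19 11
f 19 9 20
f 19 20 11
f 20 9 10
f 20 10 11
f 22 21 24
f 22 24 23
f 24 21 25
f 24 25 23
f 25 21 26
f 25 26 23
f 26 21 27
f 26 27 23
f 27 21 28
f 27 28 23
f 28 21 29
f 28 29 23
f 29 21 30
f 29 30 23
f 30 21 31
f 30 31 23
f 31 21 32
f 31 32 23
f 32 21 33
f 32 33 23
f 33 21 34
f 33 34 23
f 34 21 35
f 34 35 23
f 35 21 36
f 35 36 23
f 36 21 37
f 36 37 23
f 37 21 22
f 37 22 23
f 39 38 41
f 39 41 40
f 41 38 42
f 41 42 40
f 42 38 43
f 42 43 40
f 43 38 44
f 43 44 40
f 44 38 45
f 44 45 40
f 45 38 46
f 45 46 40
f 46 38 47
f 46 47 40
f 47 38 48
f 47 48 40
f 48 38 49
f 48 49 40
f 49 38 50
f 49 50 40
f 50 38 51
f 50 51 40
f 51 38 52
f 51 52 40
f 52 38 39
f 52 39 40



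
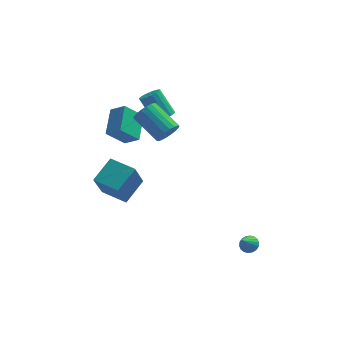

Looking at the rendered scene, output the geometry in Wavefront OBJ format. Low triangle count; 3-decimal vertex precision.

v 3.759 -1.847 -3.711
v 4.207 -1.705 -3.387
v 3.301 -2.593 -2.749
v 4.036 -1.526 -3.33
v 3.811 -1.411 -3.347
v 3.576 -1.382 -3.437
v 3.376 -1.445 -3.581
v 3.253 -1.588 -3.751
v 3.23 -1.782 -3.912
v 3.311 -1.989 -4.034
v 3.482 -2.168 -4.092
v 3.707 -2.283 -4.074
v 3.942 -2.312 -3.984
v 4.142 -2.249 -3.84
v 4.265 -2.106 -3.671
v 4.288 -1.912 -3.509
v -3.148 2.858 0.877
v -4.153 2.417 1.972
v -2.984 4.501 1.69
v -3.988 4.059 2.785
v -2.332 2.481 1.475
v -3.336 2.039 2.57
v -2.167 4.123 2.288
v -3.172 3.682 3.383
v -0.675 0.857 3.237
v -0.331 0.671 3.912
v -1.641 1.816 4.897
v -1.985 2.003 4.223
v -0.157 0.955 3.813
v -1.468 2.1 4.798
v -0.086 1.219 3.6
v -1.397 2.364 4.585
v -0.132 1.412 3.315
v -1.443 2.557 4.3
v -0.285 1.495 3.014
v -1.596 2.64 4
v -0.515 1.452 2.758
v -1.826 2.597 3.744
v -0.777 1.291 2.597
v -2.088 2.436 3.582
v -1.019 1.044 2.563
v -2.329 2.189 3.548
v -1.192 0.76 2.662
v -2.503 1.905 3.647
v -1.263 0.496 2.875
v -2.574 1.641 3.86
v -1.217 0.303 3.16
v -2.528 1.448 4.145
v -1.064 0.22 3.46
v -2.375 1.365 4.446
v -0.834 0.263 3.716
v -2.145 1.408 4.702
v -0.572 0.424 3.878
v -1.883 1.569 4.863
v -4.428 2.357 -2.923
v -4.803 1.333 -1.105
v -3.558 3.596 -2.046
v -3.933 2.573 -0.228
v -3.027 1.507 -3.112
v -3.402 0.484 -1.294
v -2.157 2.747 -2.235
v -2.532 1.723 -0.417
v -0.982 3.335 2.796
v -0.579 2.976 3.176
v -1.415 3.546 4.603
v -1.818 3.905 4.224
v -0.431 3.254 3.151
v -1.268 3.824 4.579
v -0.41 3.551 3.045
v -1.247 4.121 4.473
v -0.519 3.798 2.882
v -1.356 4.368 4.31
v -0.735 3.939 2.699
v -1.572 4.51 4.127
v -1.007 3.942 2.539
v -1.844 4.512 3.966
v -1.273 3.806 2.437
v -2.11 4.376 3.865
v -1.473 3.562 2.418
v -2.309 4.132 3.845
v -1.56 3.265 2.485
v -2.396 3.836 3.913
v -1.514 2.985 2.624
v -2.351 3.555 4.051
v -1.347 2.785 2.802
v -2.183 3.355 4.229
v -1.096 2.711 2.979
v -1.932 3.281 4.406
v -0.818 2.78 3.114
v -1.655 3.35 4.541
f 2 1 4
f 2 4 3
f 4 1 5
f 4 5 3
f 5 1 6
f 5 6 3
f 6 1 7
f 6 7 3
f 7 1 8
f 7 8 3
f 8 1 9
f 8 9 3
f 9 1 10
f 9 10 3
f 10 1 11
f 10 11 3
f 11 1 12
f 11 12 3
f 12 1 13
f 12 13 3
f 13 1 14
f 13 14 3
f 14 1 15
f 14 15 3
f 15 1 16
f 15 16 3
f 16 1 2
f 16 2 3
f 18 20 17
f 21 18 17
f 17 20 19
f 19 21 17
f 18 24 20
f 22 18 21
f 22 24 18
f 20 24 19
f 23 21 19
f 19 24 23
f 23 22 21
f 24 22 23
f 26 25 29
f 26 29 27
f 27 29 30
f 27 30 28
f 29 25 31
f 29 31 30
f 30 31 32
f 30 32 28
f 31 25 33
f 31 33 32
f 32 33 34
f 32 34 28
f 33 25 35
f 33 35 34
f 34 35 36
f 34 36 28
f 35 25 37
f 35 37 36
f 36 37 38
f 36 38 28
f 37 25 39
f 37 39 38
f 38 39 40
f 38 40 28
f 39 25 41
f 39 41 40
f 40 41 42
f 40 42 28
f 41 25 43
f 41 43 42
f 42 43 44
f 42 44 28
f 43 25 45
f 43 45 44
f 44 45 46
f 44 46 28
f 45 25 47
f 45 47 46
f 46 47 48
f 46 48 28
f 47 25 49
f 47 49 48
f 48 49 50
f 48 50 28
f 49 25 51
f 49 51 50
f 50 51 52
f 50 52 28
f 51 25 53
f 51 53 52
f 52 53 54
f 52 54 28
f 53 25 26
f 53 26 54
f 54 26 27
f 54 27 28
f 56 58 55
f 59 56 55
f 55 58 57
f 57 59 55
f 56 62 58
f 60 56 59
f 60 62 56
f 58 62 57
f 61 59 57
f 57 62 61
f 61 60 59
f 62 60 61
f 64 63 67
f 64 67 65
f 65 67 68
f 65 68 66
f 67 63 69
f 67 69 68
f 68 69 70
f 68 70 66
f 69 63 71
f 69 71 70
f 70 71 72
f 70 72 66
f 71 63 73
f 71 73 72
f 72 73 74
f 72 74 66
f 73 63 75
f 73 75 74
f 74 75 76
f 74 76 66
f 75 63 77
f 75 77 76
f 76 77 78
f 76 78 66
f 77 63 79
f 77 79 78
f 78 79 80
f 78 80 66
f 79 63 81
f 79 81 80
f 80 81 82
f 80 82 66
f 81 63 83
f 81 83 82
f 82 83 84
f 82 84 66
f 83 63 85
f 83 85 84
f 84 85 86
f 84 86 66
f 85 63 87
f 85 87 86
f 86 87 88
f 86 88 66
f 87 63 89
f 87 89 88
f 88 89 90
f 88 90 66
f 89 63 64
f 89 64 90
f 90 64 65
f 90 65 66



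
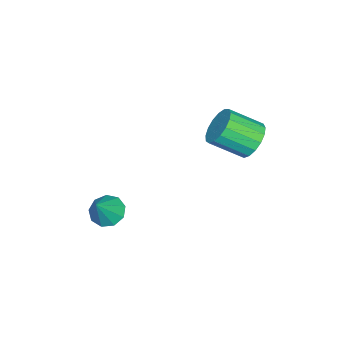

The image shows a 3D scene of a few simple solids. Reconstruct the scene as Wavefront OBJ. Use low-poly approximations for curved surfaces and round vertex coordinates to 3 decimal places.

v 0.302 1.821 1.399
v 0.67 1.521 0.756
v 1.107 0.38 1.537
v 0.738 0.679 2.181
v 0.939 1.737 0.922
v 1.375 0.596 1.703
v 1.061 1.973 1.198
v 1.497 0.832 1.979
v 1.009 2.174 1.52
v 1.446 1.033 2.301
v 0.796 2.294 1.814
v 1.232 1.153 2.596
v 0.469 2.305 2.014
v 0.905 1.164 2.795
v 0.104 2.205 2.072
v 0.54 1.064 2.853
v -0.216 2.018 1.977
v 0.22 0.877 2.758
v -0.417 1.785 1.749
v 0.019 0.644 2.53
v -0.453 1.56 1.441
v -0.017 0.419 2.222
v -0.317 1.395 1.124
v 0.119 0.254 1.905
v -0.039 1.327 0.869
v 0.398 0.186 1.651
v 0.318 1.373 0.737
v 0.754 0.232 1.518
v 2.302 -2.911 -2.492
v 2.716 -3.35 -2.846
v 3.118 -2.969 -1.468
v 2.85 -2.898 -2.927
v 2.728 -2.451 -2.805
v 2.406 -2.22 -2.535
v 2.036 -2.312 -2.246
v 1.791 -2.684 -2.072
v 1.785 -3.163 -2.094
v 2.021 -3.523 -2.302
v 2.389 -3.597 -2.6
f 2 1 5
f 2 5 3
f 3 5 6
f 3 6 4
f 5 1 7
f 5 7 6
f 6 7 8
f 6 8 4
f 7 1 9
f 7 9 8
f 8 9 10
f 8 10 4
f 9 1 11
f 9 11 10
f 10 11 12
f 10 12 4
f 11 1 13
f 11 13 12
f 12 13 14
f 12 14 4
f 13 1 15
f 13 15 14
f 14 15 16
f 14 16 4
f 15 1 17
f 15 17 16
f 16 17 18
f 16 18 4
f 17 1 19
f 17 19 18
f 18 19 20
f 18 20 4
f 19 1 21
f 19 21 20
f 20 21 22
f 20 22 4
f 21 1 23
f 21 23 22
f 22 23 24
f 22 24 4
f 23 1 25
f 23 25 24
f 24 25 26
f 24 26 4
f 25 1 27
f 25 27 26
f 26 27 28
f 26 28 4
f 27 1 2
f 27 2 28
f 28 2 3
f 28 3 4
f 30 29 32
f 30 32 31
f 32 29 33
f 32 33 31
f 33 29 34
f 33 34 31
f 34 29 35
f 34 35 31
f 35 29 36
f 35 36 31
f 36 29 37
f 36 37 31
f 37 29 38
f 37 38 31
f 38 29 39
f 38 39 31
f 39 29 30
f 39 30 31



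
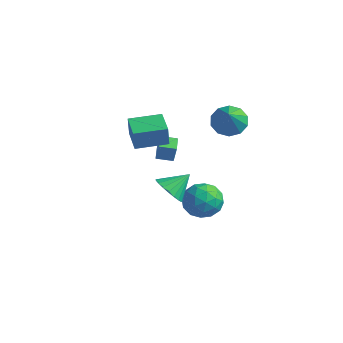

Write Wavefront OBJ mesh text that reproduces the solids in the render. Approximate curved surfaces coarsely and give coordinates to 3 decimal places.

v 0.52 3.4 2.481
v 1.157 4.211 2.725
v 1.38 2.26 4.019
v 0.607 4.272 3.077
v 0.025 3.999 3.202
v -0.369 3.498 3.05
v -0.423 2.96 2.681
v -0.118 2.589 2.236
v 0.432 2.529 1.884
v 1.014 2.801 1.76
v 1.408 3.302 1.911
v 1.462 3.841 2.28
v 1.811 -3.092 0.999
v 2.343 -3.753 1.53
v 2.289 -1.968 1.921
v 2.617 -3.633 1.241
v 2.752 -3.419 0.911
v 2.724 -3.149 0.596
v 2.539 -2.869 0.35
v 2.227 -2.628 0.217
v 1.844 -2.467 0.22
v 1.455 -2.414 0.357
v 1.127 -2.478 0.605
v 0.918 -2.649 0.921
v 0.864 -2.896 1.251
v 0.973 -3.177 1.538
v 1.227 -3.443 1.731
v 1.582 -3.649 1.798
v 1.977 -3.758 1.727
v -3.273 1.585 -1.464
v -3.058 1.613 -0.375
v -3.948 2.459 -1.353
v -3.733 2.488 -0.265
v -2.487 2.212 -1.635
v -2.272 2.241 -0.547
v -3.162 3.087 -1.525
v -2.947 3.115 -0.436
v 0.133 2.705 -2.776
v 0.852 2.617 -3.797
v -0.852 1.023 -3.323
v -0.133 0.935 -4.344
v 0.362 0.741 -3.211
v 0.971 1.781 -2.873
v -0.971 1.859 -4.247
v -0.362 2.899 -3.909
v 0.169 2.094 -4.706
v 0.993 1.403 -4.066
v -0.993 2.237 -3.054
v -0.169 1.546 -2.414
v 0.579 2.809 -3.238
v -0.579 0.831 -3.882
v -0.288 0.718 -3.216
v 0.134 0.666 -3.816
v 0.649 2.317 -2.696
v 1.071 2.265 -3.296
v 0.784 1.163 -2.951
v -1.071 1.375 -3.824
v -0.649 1.323 -4.424
v -0.134 2.974 -3.304
v 0.288 2.922 -3.904
v -0.784 2.477 -4.169
v 0.6 2.449 -4.373
v 0.021 1.46 -4.694
v -0.471 2.004 -4.637
v -0.113 2.615 -4.438
v 1.084 2.043 -3.997
v 0.505 1.054 -4.318
v 0.797 0.941 -3.652
v 1.154 1.552 -3.454
v 0.683 1.736 -4.531
v -0.505 2.586 -2.802
v -1.084 1.597 -3.123
v -1.154 2.088 -3.666
v -0.797 2.699 -3.468
v -0.021 2.18 -2.426
v -0.6 1.191 -2.747
v 0.113 1.025 -2.682
v 0.471 1.636 -2.483
v -0.683 1.904 -2.589
v -2.069 -1.866 3.047
v -2.051 -1.983 4.301
v -0.941 -0.392 3.167
v -0.922 -0.509 4.422
v -0.798 -2.831 2.938
v -0.779 -2.948 4.193
v 0.331 -1.357 3.059
v 0.349 -1.474 4.313
f 2 1 4
f 2 4 3
f 4 1 5
f 4 5 3
f 5 1 6
f 5 6 3
f 6 1 7
f 6 7 3
f 7 1 8
f 7 8 3
f 8 1 9
f 8 9 3
f 9 1 10
f 9 10 3
f 10 1 11
f 10 11 3
f 11 1 12
f 11 12 3
f 12 1 2
f 12 2 3
f 14 13 16
f 14 16 15
f 16 13 17
f 16 17 15
f 17 13 18
f 17 18 15
f 18 13 19
f 18 19 15
f 19 13 20
f 19 20 15
f 20 13 21
f 20 21 15
f 21 13 22
f 21 22 15
f 22 13 23
f 22 23 15
f 23 13 24
f 23 24 15
f 24 13 25
f 24 25 15
f 25 13 26
f 25 26 15
f 26 13 27
f 26 27 15
f 27 13 28
f 27 28 15
f 28 13 29
f 28 29 15
f 29 13 14
f 29 14 15
f 31 33 30
f 34 31 30
f 30 33 32
f 32 34 30
f 31 37 33
f 35 31 34
f 35 37 31
f 33 37 32
f 36 34 32
f 32 37 36
f 36 35 34
f 37 35 36
f 38 75 54
f 75 49 78
f 54 78 43
f 75 78 54
f 38 54 50
f 54 43 55
f 50 55 39
f 54 55 50
f 38 50 59
f 50 39 60
f 59 60 45
f 50 60 59
f 38 59 71
f 59 45 74
f 71 74 48
f 59 74 71
f 38 71 75
f 71 48 79
f 75 79 49
f 71 79 75
f 39 55 66
f 55 43 69
f 66 69 47
f 55 69 66
f 43 78 56
f 78 49 77
f 56 77 42
f 78 77 56
f 49 79 76
f 79 48 72
f 76 72 40
f 79 72 76
f 48 74 73
f 74 45 61
f 73 61 44
f 74 61 73
f 45 60 65
f 60 39 62
f 65 62 46
f 60 62 65
f 41 67 53
f 67 47 68
f 53 68 42
f 67 68 53
f 41 53 51
f 53 42 52
f 51 52 40
f 53 52 51
f 41 51 58
f 51 40 57
f 58 57 44
f 51 57 58
f 41 58 63
f 58 44 64
f 63 64 46
f 58 64 63
f 41 63 67
f 63 46 70
f 67 70 47
f 63 70 67
f 42 68 56
f 68 47 69
f 56 69 43
f 68 69 56
f 40 52 76
f 52 42 77
f 76 77 49
f 52 77 76
f 44 57 73
f 57 40 72
f 73 72 48
f 57 72 73
f 46 64 65
f 64 44 61
f 65 61 45
f 64 61 65
f 47 70 66
f 70 46 62
f 66 62 39
f 70 62 66
f 81 83 80
f 84 81 80
f 80 83 82
f 82 84 80
f 81 87 83
f 85 81 84
f 85 87 81
f 83 87 82
f 86 84 82
f 82 87 86
f 86 85 84
f 87 85 86



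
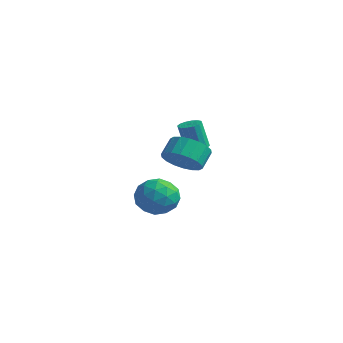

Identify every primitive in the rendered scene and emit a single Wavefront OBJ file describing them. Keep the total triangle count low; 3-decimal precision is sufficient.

v 1.422 -0.154 -1.104
v 1.924 -0.691 -0.426
v 1.719 0.037 0.302
v 1.218 0.574 -0.376
v 2.24 -0.43 -0.599
v 2.035 0.298 0.13
v 2.394 -0.114 -0.872
v 2.189 0.614 -0.143
v 2.356 0.194 -1.19
v 2.151 0.922 -0.462
v 2.132 0.433 -1.492
v 1.928 1.162 -0.764
v 1.769 0.556 -1.717
v 1.564 1.284 -0.989
v 1.336 0.538 -1.821
v 1.132 1.267 -1.092
v 0.921 0.383 -1.782
v 0.716 1.111 -1.054
v 0.605 0.122 -1.61
v 0.4 0.85 -0.881
v 0.451 -0.194 -1.337
v 0.246 0.534 -0.608
v 0.489 -0.502 -1.018
v 0.284 0.226 -0.29
v 0.712 -0.742 -0.716
v 0.508 -0.013 0.012
v 1.076 -0.864 -0.491
v 0.871 -0.136 0.237
v 1.508 -0.847 -0.388
v 1.304 -0.118 0.341
v 0.108 1.992 -1.068
v 0.468 1.538 -1.104
v 0.252 1.255 0.333
v -0.108 1.708 0.368
v 0.643 1.771 -1.031
v 0.427 1.487 0.405
v 0.675 2.063 -0.969
v 0.459 1.779 0.468
v 0.555 2.336 -0.933
v 0.339 2.052 0.504
v 0.315 2.517 -0.933
v 0.099 2.233 0.503
v 0.02 2.557 -0.97
v -0.196 2.273 0.466
v -0.252 2.445 -1.033
v -0.468 2.162 0.404
v -0.427 2.213 -1.105
v -0.643 1.929 0.331
v -0.459 1.921 -1.168
v -0.675 1.637 0.269
v -0.339 1.648 -1.204
v -0.555 1.364 0.233
v -0.099 1.467 -1.203
v -0.315 1.183 0.233
v 0.196 1.427 -1.166
v -0.02 1.143 0.27
v 3.845 -2.999 -1.01
v 4.503 -3.785 -0.901
v 3.217 -3.715 -2.379
v 3.875 -4.501 -2.27
v 3.106 -4.375 -1.595
v 3.494 -3.932 -0.749
v 4.226 -3.568 -2.531
v 4.614 -3.125 -1.685
v 4.738 -4.136 -1.841
v 4.046 -4.635 -1.263
v 3.674 -2.865 -2.017
v 2.982 -3.364 -1.439
v 4.229 -3.329 -0.836
v 3.491 -4.171 -2.444
v 3.039 -4.097 -2.048
v 3.426 -4.558 -1.984
v 3.637 -3.416 -0.746
v 4.023 -3.878 -0.682
v 3.202 -4.224 -1.09
v 3.697 -3.622 -2.598
v 4.083 -4.084 -2.534
v 4.294 -2.942 -1.296
v 4.681 -3.403 -1.232
v 4.518 -3.276 -2.19
v 4.754 -3.998 -1.324
v 4.385 -4.418 -2.128
v 4.591 -3.87 -2.282
v 4.819 -3.61 -1.785
v 4.347 -4.291 -0.984
v 3.978 -4.711 -1.788
v 3.526 -4.637 -1.392
v 3.755 -4.377 -0.895
v 4.485 -4.497 -1.536
v 3.742 -2.789 -1.492
v 3.373 -3.209 -2.296
v 3.965 -3.123 -2.385
v 4.194 -2.863 -1.888
v 3.335 -3.082 -1.152
v 2.966 -3.502 -1.956
v 2.901 -3.89 -1.495
v 3.129 -3.63 -0.998
v 3.235 -3.003 -1.744
f 2 1 5
f 2 5 3
f 3 5 6
f 3 6 4
f 5 1 7
f 5 7 6
f 6 7 8
f 6 8 4
f 7 1 9
f 7 9 8
f 8 9 10
f 8 10 4
f 9 1 11
f 9 11 10
f 10 11 12
f 10 12 4
f 11 1 13
f 11 13 12
f 12 13 14
f 12 14 4
f 13 1 15
f 13 15 14
f 14 15 16
f 14 16 4
f 15 1 17
f 15 17 16
f 16 17 18
f 16 18 4
f 17 1 19
f 17 19 18
f 18 19 20
f 18 20 4
f 19 1 21
f 19 21 20
f 20 21 22
f 20 22 4
f 21 1 23
f 21 23 22
f 22 23 24
f 22 24 4
f 23 1 25
f 23 25 24
f 24 25 26
f 24 26 4
f 25 1 27
f 25 27 26
f 26 27 28
f 26 28 4
f 27 1 29
f 27 29 28
f 28 29 30
f 28 30 4
f 29 1 2
f 29 2 30
f 30 2 3
f 30 3 4
f 32 31 35
f 32 35 33
f 33 35 36
f 33 36 34
f 35 31 37
f 35 37 36
f 36 37 38
f 36 38 34
f 37 31 39
f 37 39 38
f 38 39 40
f 38 40 34
f 39 31 41
f 39 41 40
f 40 41 42
f 40 42 34
f 41 31 43
f 41 43 42
f 42 43 44
f 42 44 34
f 43 31 45
f 43 45 44
f 44 45 46
f 44 46 34
f 45 31 47
f 45 47 46
f 46 47 48
f 46 48 34
f 47 31 49
f 47 49 48
f 48 49 50
f 48 50 34
f 49 31 51
f 49 51 50
f 50 51 52
f 50 52 34
f 51 31 53
f 51 53 52
f 52 53 54
f 52 54 34
f 53 31 55
f 53 55 54
f 54 55 56
f 54 56 34
f 55 31 32
f 55 32 56
f 56 32 33
f 56 33 34
f 57 94 73
f 94 68 97
f 73 97 62
f 94 97 73
f 57 73 69
f 73 62 74
f 69 74 58
f 73 74 69
f 57 69 78
f 69 58 79
f 78 79 64
f 69 79 78
f 57 78 90
f 78 64 93
f 90 93 67
f 78 93 90
f 57 90 94
f 90 67 98
f 94 98 68
f 90 98 94
f 58 74 85
f 74 62 88
f 85 88 66
f 74 88 85
f 62 97 75
f 97 68 96
f 75 96 61
f 97 96 75
f 68 98 95
f 98 67 91
f 95 91 59
f 98 91 95
f 67 93 92
f 93 64 80
f 92 80 63
f 93 80 92
f 64 79 84
f 79 58 81
f 84 81 65
f 79 81 84
f 60 86 72
f 86 66 87
f 72 87 61
f 86 87 72
f 60 72 70
f 72 61 71
f 70 71 59
f 72 71 70
f 60 70 77
f 70 59 76
f 77 76 63
f 70 76 77
f 60 77 82
f 77 63 83
f 82 83 65
f 77 83 82
f 60 82 86
f 82 65 89
f 86 89 66
f 82 89 86
f 61 87 75
f 87 66 88
f 75 88 62
f 87 88 75
f 59 71 95
f 71 61 96
f 95 96 68
f 71 96 95
f 63 76 92
f 76 59 91
f 92 91 67
f 76 91 92
f 65 83 84
f 83 63 80
f 84 80 64
f 83 80 84
f 66 89 85
f 89 65 81
f 85 81 58
f 89 81 85



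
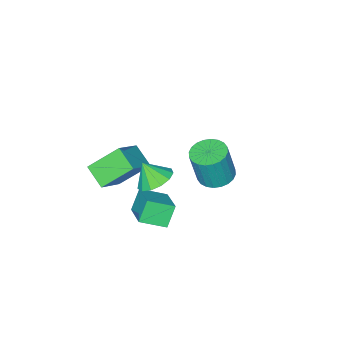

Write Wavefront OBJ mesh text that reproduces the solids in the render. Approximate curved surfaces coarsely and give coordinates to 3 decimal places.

v 0.617 2.078 0.063
v 0.46 0.961 0.711
v 2.092 2.517 1.176
v 1.936 1.401 1.824
v 1.804 1.199 -1.164
v 1.648 0.083 -0.516
v 3.28 1.639 -0.051
v 3.123 0.522 0.597
v -3.621 2.197 -3.52
v -2.708 2.433 -3.696
v -2.285 2.279 -1.717
v -3.199 2.043 -1.54
v -2.86 2.77 -3.638
v -2.438 2.616 -1.658
v -3.129 3.02 -3.561
v -2.706 2.866 -1.581
v -3.472 3.145 -3.478
v -3.05 2.99 -1.498
v -3.838 3.125 -3.401
v -3.416 2.97 -1.422
v -4.171 2.964 -3.343
v -3.749 2.809 -1.363
v -4.421 2.686 -3.311
v -3.998 2.532 -1.332
v -4.548 2.334 -3.311
v -4.126 2.18 -1.332
v -4.535 1.961 -3.343
v -4.112 1.807 -1.364
v -4.382 1.624 -3.402
v -3.96 1.47 -1.422
v -4.114 1.374 -3.479
v -3.691 1.22 -1.499
v -3.77 1.25 -3.562
v -3.348 1.095 -1.582
v -3.404 1.27 -3.638
v -2.982 1.115 -1.659
v -3.071 1.431 -3.697
v -2.649 1.276 -1.717
v -2.822 1.708 -3.728
v -2.399 1.554 -1.749
v -2.694 2.06 -3.728
v -2.272 1.906 -1.749
v 2.136 4.015 1.488
v 2.904 3.668 1.095
v 2.384 3.425 2.492
v 3.046 4.117 1.324
v 2.899 4.534 1.606
v 2.51 4.786 1.85
v 2.003 4.794 1.979
v 1.537 4.554 1.953
v 1.262 4.143 1.779
v 1.265 3.692 1.513
v 1.544 3.343 1.239
v 2.011 3.208 1.044
v 2.518 3.329 0.99
v 0.783 3.371 -1.095
v 1.761 2.543 -0.581
v 1.583 4.742 -0.407
v 2.561 3.914 0.106
v 1.439 3.506 -2.126
v 2.417 2.678 -1.613
v 2.239 4.877 -1.439
v 3.217 4.049 -0.925
f 2 4 1
f 5 2 1
f 1 4 3
f 3 5 1
f 2 8 4
f 6 2 5
f 6 8 2
f 4 8 3
f 7 5 3
f 3 8 7
f 7 6 5
f 8 6 7
f 10 9 13
f 10 13 11
f 11 13 14
f 11 14 12
f 13 9 15
f 13 15 14
f 14 15 16
f 14 16 12
f 15 9 17
f 15 17 16
f 16 17 18
f 16 18 12
f 17 9 19
f 17 19 18
f 18 19 20
f 18 20 12
f 19 9 21
f 19 21 20
f 20 21 22
f 20 22 12
f 21 9 23
f 21 23 22
f 22 23 24
f 22 24 12
f 23 9 25
f 23 25 24
f 24 25 26
f 24 26 12
f 25 9 27
f 25 27 26
f 26 27 28
f 26 28 12
f 27 9 29
f 27 29 28
f 28 29 30
f 28 30 12
f 29 9 31
f 29 31 30
f 30 31 32
f 30 32 12
f 31 9 33
f 31 33 32
f 32 33 34
f 32 34 12
f 33 9 35
f 33 35 34
f 34 35 36
f 34 36 12
f 35 9 37
f 35 37 36
f 36 37 38
f 36 38 12
f 37 9 39
f 37 39 38
f 38 39 40
f 38 40 12
f 39 9 41
f 39 41 40
f 40 41 42
f 40 42 12
f 41 9 10
f 41 10 42
f 42 10 11
f 42 11 12
f 44 43 46
f 44 46 45
f 46 43 47
f 46 47 45
f 47 43 48
f 47 48 45
f 48 43 49
f 48 49 45
f 49 43 50
f 49 50 45
f 50 43 51
f 50 51 45
f 51 43 52
f 51 52 45
f 52 43 53
f 52 53 45
f 53 43 54
f 53 54 45
f 54 43 55
f 54 55 45
f 55 43 44
f 55 44 45
f 57 59 56
f 60 57 56
f 56 59 58
f 58 60 56
f 57 63 59
f 61 57 60
f 61 63 57
f 59 63 58
f 62 60 58
f 58 63 62
f 62 61 60
f 63 61 62



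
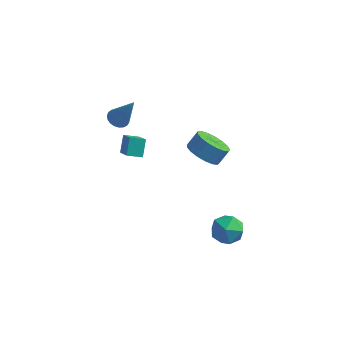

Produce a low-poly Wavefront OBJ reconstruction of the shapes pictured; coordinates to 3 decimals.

v 2.952 0.254 -3.881
v 3.773 -0.397 -3.79
v 2.287 -0.383 -2.45
v 3.108 -1.034 -2.359
v 3.24 0 -2.224
v 3.651 0.394 -3.108
v 2.409 -1.174 -3.132
v 2.82 -0.78 -4.016
v 3.437 -1.28 -3.327
v 3.95 -0.554 -2.765
v 2.11 -0.226 -3.475
v 2.623 0.5 -2.913
v -1.901 -2.396 4.221
v -1.98 -1.646 4.994
v -2.653 -1.3 3.082
v -2.733 -0.551 3.856
v -1.127 -2.089 4.004
v -1.207 -1.34 4.778
v -1.88 -0.994 2.866
v -1.959 -0.244 3.639
v -3.804 1.631 2.809
v -3.246 1.444 2.51
v -2.836 1.509 4.691
v -3.22 1.717 2.514
v -3.294 1.975 2.569
v -3.457 2.174 2.666
v -3.68 2.279 2.787
v -3.924 2.272 2.912
v -4.147 2.154 3.019
v -4.311 1.945 3.09
v -4.388 1.683 3.112
v -4.363 1.411 3.082
v -4.242 1.177 3.005
v -4.045 1.022 2.893
v -3.806 0.972 2.767
v -3.567 1.036 2.649
v -3.369 1.203 2.558
v 0.788 2.312 0.289
v 1.547 1.583 0.414
v 1.97 2.158 1.197
v 1.212 2.888 1.071
v 1.742 1.903 0.073
v 2.166 2.479 0.856
v 1.719 2.317 -0.219
v 2.142 2.893 0.564
v 1.482 2.731 -0.395
v 1.906 3.306 0.388
v 1.087 3.048 -0.414
v 1.511 3.623 0.369
v 0.623 3.197 -0.272
v 1.047 3.772 0.511
v 0.197 3.143 -0.002
v 0.621 3.718 0.781
v -0.094 2.899 0.335
v 0.33 3.474 1.118
v -0.182 2.52 0.661
v 0.241 3.096 1.444
v -0.049 2.094 0.902
v 0.375 2.67 1.685
v 0.277 1.718 1.002
v 0.7 2.294 1.785
v 0.719 1.478 0.939
v 1.143 2.054 1.722
v 1.178 1.429 0.727
v 1.601 2.005 1.51
f 1 12 6
f 1 6 2
f 1 2 8
f 1 8 11
f 1 11 12
f 2 6 10
f 6 12 5
f 12 11 3
f 11 8 7
f 8 2 9
f 4 10 5
f 4 5 3
f 4 3 7
f 4 7 9
f 4 9 10
f 5 10 6
f 3 5 12
f 7 3 11
f 9 7 8
f 10 9 2
f 14 16 13
f 17 14 13
f 13 16 15
f 15 17 13
f 14 20 16
f 18 14 17
f 18 20 14
f 16 20 15
f 19 17 15
f 15 20 19
f 19 18 17
f 20 18 19
f 22 21 24
f 22 24 23
f 24 21 25
f 24 25 23
f 25 21 26
f 25 26 23
f 26 21 27
f 26 27 23
f 27 21 28
f 27 28 23
f 28 21 29
f 28 29 23
f 29 21 30
f 29 30 23
f 30 21 31
f 30 31 23
f 31 21 32
f 31 32 23
f 32 21 33
f 32 33 23
f 33 21 34
f 33 34 23
f 34 21 35
f 34 35 23
f 35 21 36
f 35 36 23
f 36 21 37
f 36 37 23
f 37 21 22
f 37 22 23
f 39 38 42
f 39 42 40
f 40 42 43
f 40 43 41
f 42 38 44
f 42 44 43
f 43 44 45
f 43 45 41
f 44 38 46
f 44 46 45
f 45 46 47
f 45 47 41
f 46 38 48
f 46 48 47
f 47 48 49
f 47 49 41
f 48 38 50
f 48 50 49
f 49 50 51
f 49 51 41
f 50 38 52
f 50 52 51
f 51 52 53
f 51 53 41
f 52 38 54
f 52 54 53
f 53 54 55
f 53 55 41
f 54 38 56
f 54 56 55
f 55 56 57
f 55 57 41
f 56 38 58
f 56 58 57
f 57 58 59
f 57 59 41
f 58 38 60
f 58 60 59
f 59 60 61
f 59 61 41
f 60 38 62
f 60 62 61
f 61 62 63
f 61 63 41
f 62 38 64
f 62 64 63
f 63 64 65
f 63 65 41
f 64 38 39
f 64 39 65
f 65 39 40
f 65 40 41



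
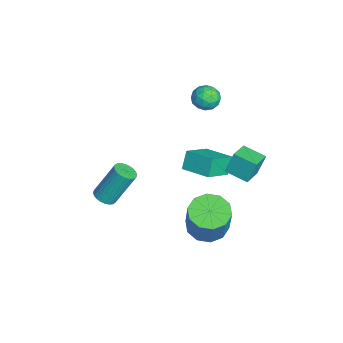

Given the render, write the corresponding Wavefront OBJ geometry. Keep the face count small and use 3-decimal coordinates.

v 1.676 3.126 2.996
v 1.533 3.548 4.131
v 2.323 4.12 2.708
v 2.179 4.542 3.844
v 2.701 2.558 3.336
v 2.557 2.98 4.472
v 3.347 3.552 3.049
v 3.204 3.974 4.184
v -2.933 2.884 3.888
v -2.4 2.313 3.995
v -3.82 2.007 3.625
v -3.287 1.436 3.732
v -3.539 1.86 4.347
v -2.991 2.402 4.51
v -3.229 1.918 3.11
v -2.681 2.46 3.273
v -2.583 1.716 3.514
v -2.775 1.68 4.279
v -3.445 2.64 3.341
v -3.637 2.604 4.106
v -2.588 2.676 3.965
v -3.632 1.644 3.655
v -3.78 1.894 4.017
v -3.467 1.558 4.079
v -2.936 2.728 4.267
v -2.622 2.393 4.33
v -3.292 2.126 4.537
v -3.598 1.927 3.29
v -3.284 1.592 3.353
v -2.753 2.762 3.541
v -2.44 2.426 3.603
v -2.928 2.194 3.083
v -2.383 1.989 3.745
v -2.905 1.473 3.59
v -2.87 1.756 3.225
v -2.548 2.075 3.321
v -2.495 1.968 4.194
v -3.017 1.452 4.039
v -3.165 1.701 4.401
v -2.843 2.02 4.497
v -2.603 1.617 3.912
v -3.203 2.868 3.581
v -3.725 2.352 3.426
v -3.377 2.3 3.123
v -3.055 2.619 3.219
v -3.315 2.847 4.03
v -3.837 2.331 3.875
v -3.672 2.245 4.299
v -3.35 2.564 4.395
v -3.617 2.703 3.708
v 1.69 1.869 -1.767
v 2.429 2.556 -2.123
v 3.349 2.579 -0.169
v 2.61 1.891 0.187
v 1.92 2.906 -1.888
v 2.84 2.929 0.067
v 1.324 2.861 -1.606
v 2.243 2.884 0.348
v 0.867 2.436 -1.386
v 1.787 2.459 0.568
v 0.725 1.795 -1.312
v 1.644 1.818 0.642
v 0.951 1.181 -1.411
v 1.871 1.204 0.543
v 1.46 0.831 -1.647
v 2.38 0.854 0.308
v 2.057 0.876 -1.928
v 2.976 0.899 0.026
v 2.513 1.301 -2.148
v 3.433 1.324 -0.194
v 2.656 1.942 -2.222
v 3.575 1.965 -0.268
v -3.053 2.004 -1.619
v -3.564 2.263 -0.668
v -2.014 3.212 -1.39
v -2.525 3.471 -0.439
v -1.975 0.909 -0.741
v -2.486 1.168 0.21
v -0.936 2.117 -0.512
v -1.447 2.376 0.439
v 1.114 -3.038 0.238
v 1.693 -2.834 0.156
v 1.586 -1.799 1.98
v 1.006 -2.002 2.062
v 1.566 -2.658 0.049
v 1.459 -1.623 1.873
v 1.37 -2.54 -0.029
v 1.263 -1.505 1.795
v 1.135 -2.498 -0.067
v 1.028 -1.463 1.757
v 0.896 -2.538 -0.058
v 0.789 -1.503 1.766
v 0.691 -2.654 -0.004
v 0.584 -1.619 1.819
v 0.55 -2.829 0.086
v 0.443 -1.793 1.91
v 0.495 -3.035 0.2
v 0.388 -1.999 2.024
v 0.534 -3.241 0.32
v 0.427 -2.206 2.144
v 0.661 -3.417 0.427
v 0.554 -2.382 2.251
v 0.857 -3.535 0.505
v 0.75 -2.5 2.329
v 1.092 -3.577 0.543
v 0.985 -2.542 2.367
v 1.331 -3.537 0.534
v 1.224 -2.502 2.358
v 1.536 -3.421 0.481
v 1.429 -2.386 2.304
v 1.677 -3.247 0.39
v 1.57 -2.211 2.214
v 1.732 -3.041 0.276
v 1.625 -2.005 2.1
f 2 4 1
f 5 2 1
f 1 4 3
f 3 5 1
f 2 8 4
f 6 2 5
f 6 8 2
f 4 8 3
f 7 5 3
f 3 8 7
f 7 6 5
f 8 6 7
f 9 46 25
f 46 20 49
f 25 49 14
f 46 49 25
f 9 25 21
f 25 14 26
f 21 26 10
f 25 26 21
f 9 21 30
f 21 10 31
f 30 31 16
f 21 31 30
f 9 30 42
f 30 16 45
f 42 45 19
f 30 45 42
f 9 42 46
f 42 19 50
f 46 50 20
f 42 50 46
f 10 26 37
f 26 14 40
f 37 40 18
f 26 40 37
f 14 49 27
f 49 20 48
f 27 48 13
f 49 48 27
f 20 50 47
f 50 19 43
f 47 43 11
f 50 43 47
f 19 45 44
f 45 16 32
f 44 32 15
f 45 32 44
f 16 31 36
f 31 10 33
f 36 33 17
f 31 33 36
f 12 38 24
f 38 18 39
f 24 39 13
f 38 39 24
f 12 24 22
f 24 13 23
f 22 23 11
f 24 23 22
f 12 22 29
f 22 11 28
f 29 28 15
f 22 28 29
f 12 29 34
f 29 15 35
f 34 35 17
f 29 35 34
f 12 34 38
f 34 17 41
f 38 41 18
f 34 41 38
f 13 39 27
f 39 18 40
f 27 40 14
f 39 40 27
f 11 23 47
f 23 13 48
f 47 48 20
f 23 48 47
f 15 28 44
f 28 11 43
f 44 43 19
f 28 43 44
f 17 35 36
f 35 15 32
f 36 32 16
f 35 32 36
f 18 41 37
f 41 17 33
f 37 33 10
f 41 33 37
f 52 51 55
f 52 55 53
f 53 55 56
f 53 56 54
f 55 51 57
f 55 57 56
f 56 57 58
f 56 58 54
f 57 51 59
f 57 59 58
f 58 59 60
f 58 60 54
f 59 51 61
f 59 61 60
f 60 61 62
f 60 62 54
f 61 51 63
f 61 63 62
f 62 63 64
f 62 64 54
f 63 51 65
f 63 65 64
f 64 65 66
f 64 66 54
f 65 51 67
f 65 67 66
f 66 67 68
f 66 68 54
f 67 51 69
f 67 69 68
f 68 69 70
f 68 70 54
f 69 51 71
f 69 71 70
f 70 71 72
f 70 72 54
f 71 51 52
f 71 52 72
f 72 52 53
f 72 53 54
f 74 76 73
f 77 74 73
f 73 76 75
f 75 77 73
f 74 80 76
f 78 74 77
f 78 80 74
f 76 80 75
f 79 77 75
f 75 80 79
f 79 78 77
f 80 78 79
f 82 81 85
f 82 85 83
f 83 85 86
f 83 86 84
f 85 81 87
f 85 87 86
f 86 87 88
f 86 88 84
f 87 81 89
f 87 89 88
f 88 89 90
f 88 90 84
f 89 81 91
f 89 91 90
f 90 91 92
f 90 92 84
f 91 81 93
f 91 93 92
f 92 93 94
f 92 94 84
f 93 81 95
f 93 95 94
f 94 95 96
f 94 96 84
f 95 81 97
f 95 97 96
f 96 97 98
f 96 98 84
f 97 81 99
f 97 99 98
f 98 99 100
f 98 100 84
f 99 81 101
f 99 101 100
f 100 101 102
f 100 102 84
f 101 81 103
f 101 103 102
f 102 103 104
f 102 104 84
f 103 81 105
f 103 105 104
f 104 105 106
f 104 106 84
f 105 81 107
f 105 107 106
f 106 107 108
f 106 108 84
f 107 81 109
f 107 109 108
f 108 109 110
f 108 110 84
f 109 81 111
f 109 111 110
f 110 111 112
f 110 112 84
f 111 81 113
f 111 113 112
f 112 113 114
f 112 114 84
f 113 81 82
f 113 82 114
f 114 82 83
f 114 83 84



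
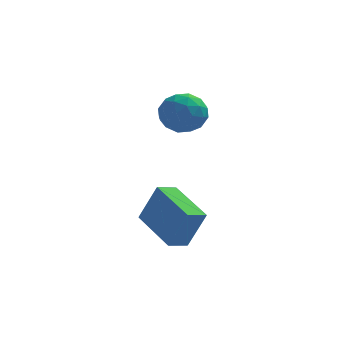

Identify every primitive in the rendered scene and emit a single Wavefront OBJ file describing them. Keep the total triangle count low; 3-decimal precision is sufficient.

v -1.421 1.232 1.759
v -0.742 1.366 2.494
v -1.738 -0.266 2.326
v -1.059 -0.132 3.061
v -1.921 0.393 3.068
v -1.725 1.319 2.718
v -0.755 -0.219 2.102
v -0.559 0.707 1.752
v -0.33 0.469 2.706
v -1.051 0.848 3.303
v -1.429 0.252 1.517
v -2.15 0.631 2.114
v -1.053 1.431 2.077
v -1.427 -0.331 2.743
v -1.933 -0.022 2.748
v -1.534 0.057 3.18
v -1.631 1.403 2.208
v -1.232 1.482 2.64
v -1.925 0.91 2.978
v -1.248 -0.382 2.18
v -0.849 -0.303 2.612
v -0.946 1.043 1.64
v -0.547 1.122 2.072
v -0.555 0.19 1.842
v -0.412 0.982 2.633
v -0.599 0.102 2.966
v -0.42 0.05 2.403
v -0.305 0.595 2.197
v -0.836 1.205 2.984
v -1.022 0.324 3.317
v -1.529 0.633 3.322
v -1.414 1.177 3.116
v -0.594 0.678 3.109
v -1.458 0.776 1.503
v -1.644 -0.105 1.836
v -1.066 -0.077 1.704
v -0.951 0.467 1.498
v -1.881 0.998 1.854
v -2.068 0.118 2.187
v -2.175 0.505 2.623
v -2.06 1.05 2.417
v -1.886 0.422 1.711
v -2.614 -2.939 -1.419
v -1.941 -2.979 0.153
v -1.971 -2.383 -1.681
v -1.297 -2.422 -0.109
v -1.423 -4.578 -1.971
v -0.749 -4.617 -0.399
v -0.779 -4.021 -2.233
v -0.106 -4.061 -0.661
f 1 38 17
f 38 12 41
f 17 41 6
f 38 41 17
f 1 17 13
f 17 6 18
f 13 18 2
f 17 18 13
f 1 13 22
f 13 2 23
f 22 23 8
f 13 23 22
f 1 22 34
f 22 8 37
f 34 37 11
f 22 37 34
f 1 34 38
f 34 11 42
f 38 42 12
f 34 42 38
f 2 18 29
f 18 6 32
f 29 32 10
f 18 32 29
f 6 41 19
f 41 12 40
f 19 40 5
f 41 40 19
f 12 42 39
f 42 11 35
f 39 35 3
f 42 35 39
f 11 37 36
f 37 8 24
f 36 24 7
f 37 24 36
f 8 23 28
f 23 2 25
f 28 25 9
f 23 25 28
f 4 30 16
f 30 10 31
f 16 31 5
f 30 31 16
f 4 16 14
f 16 5 15
f 14 15 3
f 16 15 14
f 4 14 21
f 14 3 20
f 21 20 7
f 14 20 21
f 4 21 26
f 21 7 27
f 26 27 9
f 21 27 26
f 4 26 30
f 26 9 33
f 30 33 10
f 26 33 30
f 5 31 19
f 31 10 32
f 19 32 6
f 31 32 19
f 3 15 39
f 15 5 40
f 39 40 12
f 15 40 39
f 7 20 36
f 20 3 35
f 36 35 11
f 20 35 36
f 9 27 28
f 27 7 24
f 28 24 8
f 27 24 28
f 10 33 29
f 33 9 25
f 29 25 2
f 33 25 29
f 44 46 43
f 47 44 43
f 43 46 45
f 45 47 43
f 44 50 46
f 48 44 47
f 48 50 44
f 46 50 45
f 49 47 45
f 45 50 49
f 49 48 47
f 50 48 49

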